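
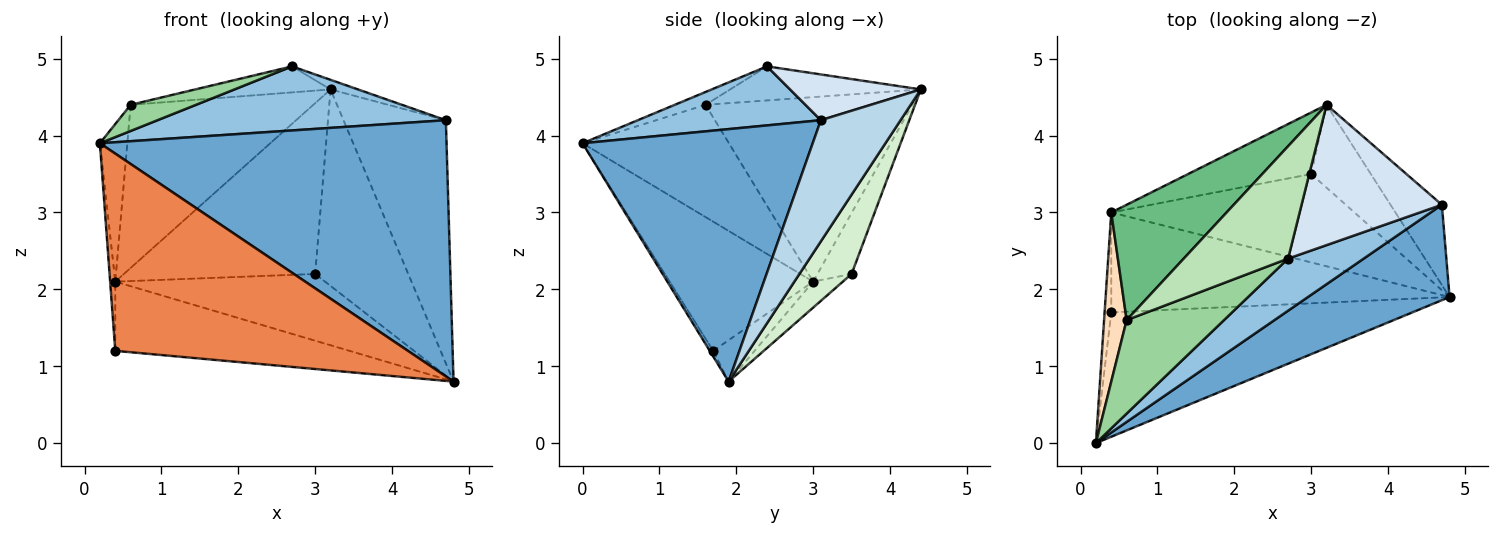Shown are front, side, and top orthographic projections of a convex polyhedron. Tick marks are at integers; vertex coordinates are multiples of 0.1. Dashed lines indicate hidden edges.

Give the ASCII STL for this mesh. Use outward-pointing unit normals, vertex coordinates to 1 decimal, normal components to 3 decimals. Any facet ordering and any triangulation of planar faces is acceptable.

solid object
 facet normal 0.528 -0.796 0.296
  outer loop
   vertex 4.7 3.1 4.2
   vertex 0.2 0.0 3.9
   vertex 4.8 1.9 0.8
  endloop
 endfacet
 facet normal 0.442 -0.696 0.566
  outer loop
   vertex 4.7 3.1 4.2
   vertex 2.7 2.4 4.9
   vertex 0.2 0.0 3.9
  endloop
 endfacet
 facet normal 0.595 0.764 -0.252
  outer loop
   vertex 4.7 3.1 4.2
   vertex 4.8 1.9 0.8
   vertex 3.2 4.4 4.6
  endloop
 endfacet
 facet normal 0.309 0.065 0.949
  outer loop
   vertex 4.7 3.1 4.2
   vertex 3.2 4.4 4.6
   vertex 2.7 2.4 4.9
  endloop
 endfacet
 facet normal -0.010 -0.846 -0.533
  outer loop
   vertex 0.4 1.7 1.2
   vertex 4.8 1.9 0.8
   vertex 0.2 0.0 3.9
  endloop
 endfacet
 facet normal -0.998 0.036 -0.051
  outer loop
   vertex 0.4 1.7 1.2
   vertex 0.2 0.0 3.9
   vertex 0.4 3.0 2.1
  endloop
 endfacet
 facet normal -0.100 0.566 -0.818
  outer loop
   vertex 0.4 1.7 1.2
   vertex 0.4 3.0 2.1
   vertex 4.8 1.9 0.8
  endloop
 endfacet
 facet normal -0.964 0.181 0.194
  outer loop
   vertex 0.6 1.6 4.4
   vertex 0.4 3.0 2.1
   vertex 0.2 0.0 3.9
  endloop
 endfacet
 facet normal -0.679 0.600 0.424
  outer loop
   vertex 0.6 1.6 4.4
   vertex 3.2 4.4 4.6
   vertex 0.4 3.0 2.1
  endloop
 endfacet
 facet normal -0.126 -0.267 0.955
  outer loop
   vertex 0.6 1.6 4.4
   vertex 0.2 0.0 3.9
   vertex 2.7 2.4 4.9
  endloop
 endfacet
 facet normal -0.303 0.215 0.928
  outer loop
   vertex 0.6 1.6 4.4
   vertex 2.7 2.4 4.9
   vertex 3.2 4.4 4.6
  endloop
 endfacet
 facet normal 0.459 0.819 -0.345
  outer loop
   vertex 3.0 3.5 2.2
   vertex 3.2 4.4 4.6
   vertex 4.8 1.9 0.8
  endloop
 endfacet
 facet normal -0.085 0.600 -0.795
  outer loop
   vertex 3.0 3.5 2.2
   vertex 4.8 1.9 0.8
   vertex 0.4 3.0 2.1
  endloop
 endfacet
 facet normal -0.166 0.928 -0.334
  outer loop
   vertex 3.0 3.5 2.2
   vertex 0.4 3.0 2.1
   vertex 3.2 4.4 4.6
  endloop
 endfacet
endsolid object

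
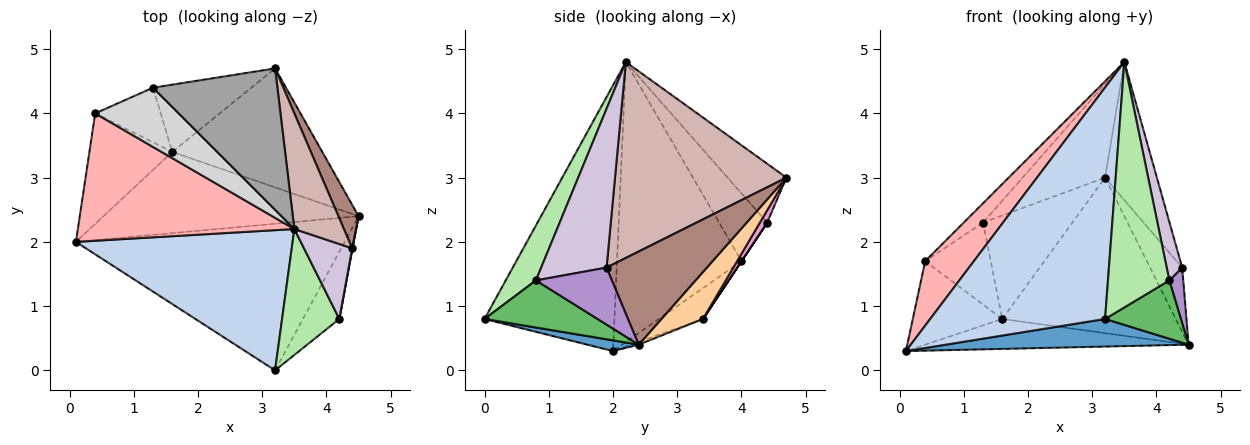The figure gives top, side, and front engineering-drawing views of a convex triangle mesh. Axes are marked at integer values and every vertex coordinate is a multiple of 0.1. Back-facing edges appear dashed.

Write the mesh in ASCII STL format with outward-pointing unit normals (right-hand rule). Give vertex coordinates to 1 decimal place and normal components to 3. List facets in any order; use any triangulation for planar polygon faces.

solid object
 facet normal 0.039 -0.185 -0.982
  outer loop
   vertex 3.2 0.0 0.8
   vertex 0.1 2.0 0.3
   vertex 4.5 2.4 0.4
  endloop
 endfacet
 facet normal -0.536 -0.722 0.437
  outer loop
   vertex 3.2 0.0 0.8
   vertex 3.5 2.2 4.8
   vertex 0.1 2.0 0.3
  endloop
 endfacet
 facet normal -0.010 0.346 -0.938
  outer loop
   vertex 1.6 3.4 0.8
   vertex 4.5 2.4 0.4
   vertex 0.1 2.0 0.3
  endloop
 endfacet
 facet normal 0.187 0.780 -0.597
  outer loop
   vertex 1.6 3.4 0.8
   vertex 3.2 4.7 3.0
   vertex 4.5 2.4 0.4
  endloop
 endfacet
 facet normal 0.699 -0.469 -0.540
  outer loop
   vertex 4.2 0.8 1.4
   vertex 3.2 0.0 0.8
   vertex 4.5 2.4 0.4
  endloop
 endfacet
 facet normal 0.401 -0.815 0.418
  outer loop
   vertex 4.2 0.8 1.4
   vertex 3.5 2.2 4.8
   vertex 3.2 0.0 0.8
  endloop
 endfacet
 facet normal -0.285 0.578 -0.765
  outer loop
   vertex 0.4 4.0 1.7
   vertex 1.6 3.4 0.8
   vertex 0.1 2.0 0.3
  endloop
 endfacet
 facet normal -0.756 -0.296 0.584
  outer loop
   vertex 0.4 4.0 1.7
   vertex 0.1 2.0 0.3
   vertex 3.5 2.2 4.8
  endloop
 endfacet
 facet normal 0.984 -0.180 0.007
  outer loop
   vertex 4.4 1.9 1.6
   vertex 4.2 0.8 1.4
   vertex 4.5 2.4 0.4
  endloop
 endfacet
 facet normal 0.933 -0.221 0.283
  outer loop
   vertex 4.4 1.9 1.6
   vertex 3.5 2.2 4.8
   vertex 4.2 0.8 1.4
  endloop
 endfacet
 facet normal 0.933 0.299 0.202
  outer loop
   vertex 4.4 1.9 1.6
   vertex 4.5 2.4 0.4
   vertex 3.2 4.7 3.0
  endloop
 endfacet
 facet normal 0.930 0.281 0.235
  outer loop
   vertex 4.4 1.9 1.6
   vertex 3.2 4.7 3.0
   vertex 3.5 2.2 4.8
  endloop
 endfacet
 facet normal 0.068 0.836 -0.544
  outer loop
   vertex 1.3 4.4 2.3
   vertex 3.2 4.7 3.0
   vertex 1.6 3.4 0.8
  endloop
 endfacet
 facet normal 0.000 0.832 -0.555
  outer loop
   vertex 1.3 4.4 2.3
   vertex 1.6 3.4 0.8
   vertex 0.4 4.0 1.7
  endloop
 endfacet
 facet normal -0.367 0.514 0.775
  outer loop
   vertex 1.3 4.4 2.3
   vertex 3.5 2.2 4.8
   vertex 3.2 4.7 3.0
  endloop
 endfacet
 facet normal -0.611 0.245 0.753
  outer loop
   vertex 1.3 4.4 2.3
   vertex 0.4 4.0 1.7
   vertex 3.5 2.2 4.8
  endloop
 endfacet
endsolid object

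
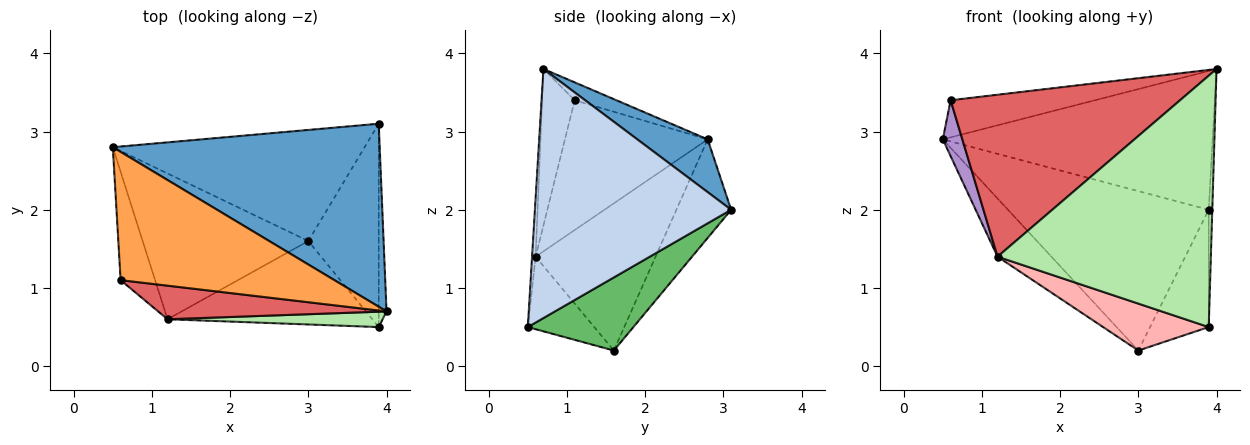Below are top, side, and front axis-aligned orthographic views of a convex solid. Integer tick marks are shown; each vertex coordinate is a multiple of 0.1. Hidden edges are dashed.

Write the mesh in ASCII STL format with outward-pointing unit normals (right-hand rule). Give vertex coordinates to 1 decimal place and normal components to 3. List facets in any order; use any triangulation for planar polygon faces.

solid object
 facet normal 0.156 0.597 0.787
  outer loop
   vertex 3.9 3.1 2.0
   vertex 0.5 2.8 2.9
   vertex 4.0 0.7 3.8
  endloop
 endfacet
 facet normal 0.999 0.018 -0.031
  outer loop
   vertex 3.9 0.5 0.5
   vertex 3.9 3.1 2.0
   vertex 4.0 0.7 3.8
  endloop
 endfacet
 facet normal -0.080 0.277 0.958
  outer loop
   vertex 0.6 1.1 3.4
   vertex 4.0 0.7 3.8
   vertex 0.5 2.8 2.9
  endloop
 endfacet
 facet normal -0.218 0.801 -0.558
  outer loop
   vertex 3.0 1.6 0.2
   vertex 0.5 2.8 2.9
   vertex 3.9 3.1 2.0
  endloop
 endfacet
 facet normal 0.669 0.372 -0.644
  outer loop
   vertex 3.0 1.6 0.2
   vertex 3.9 3.1 2.0
   vertex 3.9 0.5 0.5
  endloop
 endfacet
 facet normal -0.017 -0.998 0.061
  outer loop
   vertex 1.2 0.6 1.4
   vertex 3.9 0.5 0.5
   vertex 4.0 0.7 3.8
  endloop
 endfacet
 facet normal -0.138 -0.970 0.201
  outer loop
   vertex 1.2 0.6 1.4
   vertex 4.0 0.7 3.8
   vertex 0.6 1.1 3.4
  endloop
 endfacet
 facet normal -0.295 -0.468 -0.833
  outer loop
   vertex 1.2 0.6 1.4
   vertex 3.0 1.6 0.2
   vertex 3.9 0.5 0.5
  endloop
 endfacet
 facet normal -0.958 -0.131 -0.255
  outer loop
   vertex 1.2 0.6 1.4
   vertex 0.6 1.1 3.4
   vertex 0.5 2.8 2.9
  endloop
 endfacet
 facet normal -0.636 0.286 -0.716
  outer loop
   vertex 1.2 0.6 1.4
   vertex 0.5 2.8 2.9
   vertex 3.0 1.6 0.2
  endloop
 endfacet
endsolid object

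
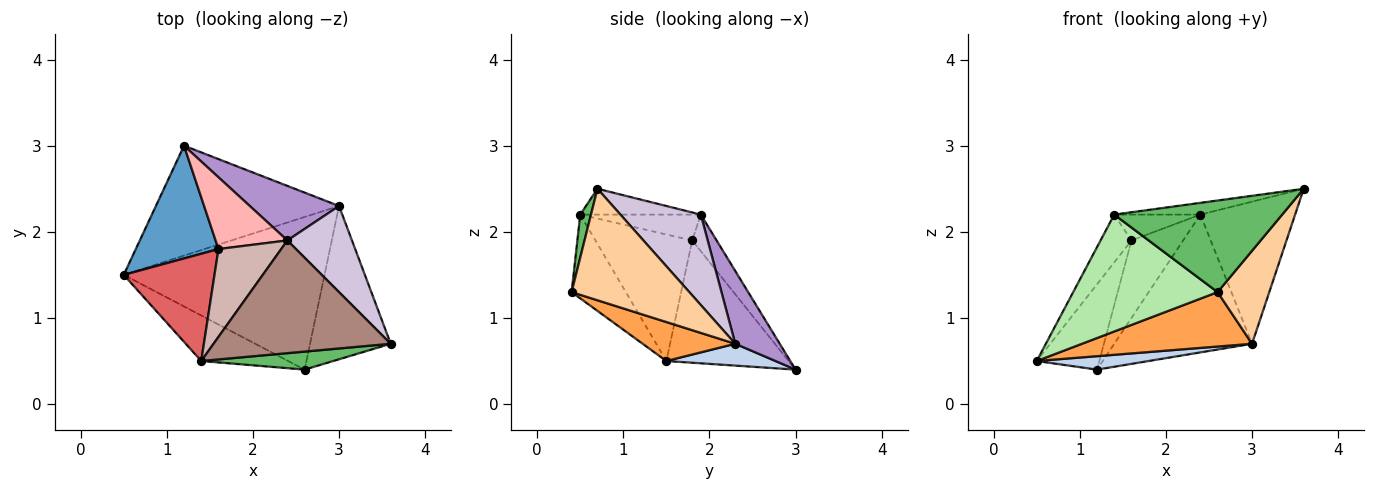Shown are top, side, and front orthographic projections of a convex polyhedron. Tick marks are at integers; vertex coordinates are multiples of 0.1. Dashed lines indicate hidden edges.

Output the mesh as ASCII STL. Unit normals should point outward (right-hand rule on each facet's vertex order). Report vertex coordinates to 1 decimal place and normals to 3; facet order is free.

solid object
 facet normal -0.763 0.390 0.516
  outer loop
   vertex 1.6 1.8 1.9
   vertex 1.2 3.0 0.4
   vertex 0.5 1.5 0.5
  endloop
 endfacet
 facet normal 0.117 -0.121 -0.986
  outer loop
   vertex 3.0 2.3 0.7
   vertex 0.5 1.5 0.5
   vertex 1.2 3.0 0.4
  endloop
 endfacet
 facet normal 0.180 -0.330 -0.927
  outer loop
   vertex 3.0 2.3 0.7
   vertex 2.6 0.4 1.3
   vertex 0.5 1.5 0.5
  endloop
 endfacet
 facet normal 0.763 -0.335 -0.552
  outer loop
   vertex 3.0 2.3 0.7
   vertex 3.6 0.7 2.5
   vertex 2.6 0.4 1.3
  endloop
 endfacet
 facet normal 0.063 -0.979 0.193
  outer loop
   vertex 1.4 0.5 2.2
   vertex 2.6 0.4 1.3
   vertex 3.6 0.7 2.5
  endloop
 endfacet
 facet normal -0.330 -0.880 -0.343
  outer loop
   vertex 1.4 0.5 2.2
   vertex 0.5 1.5 0.5
   vertex 2.6 0.4 1.3
  endloop
 endfacet
 facet normal -0.787 0.251 0.564
  outer loop
   vertex 1.4 0.5 2.2
   vertex 1.6 1.8 1.9
   vertex 0.5 1.5 0.5
  endloop
 endfacet
 facet normal -0.327 0.693 0.642
  outer loop
   vertex 2.4 1.9 2.2
   vertex 1.2 3.0 0.4
   vertex 1.6 1.8 1.9
  endloop
 endfacet
 facet normal 0.288 0.891 0.353
  outer loop
   vertex 2.4 1.9 2.2
   vertex 3.0 2.3 0.7
   vertex 1.2 3.0 0.4
  endloop
 endfacet
 facet normal 0.587 0.692 0.419
  outer loop
   vertex 2.4 1.9 2.2
   vertex 3.6 0.7 2.5
   vertex 3.0 2.3 0.7
  endloop
 endfacet
 facet normal -0.144 0.103 0.984
  outer loop
   vertex 2.4 1.9 2.2
   vertex 1.4 0.5 2.2
   vertex 3.6 0.7 2.5
  endloop
 endfacet
 facet normal -0.367 0.262 0.892
  outer loop
   vertex 2.4 1.9 2.2
   vertex 1.6 1.8 1.9
   vertex 1.4 0.5 2.2
  endloop
 endfacet
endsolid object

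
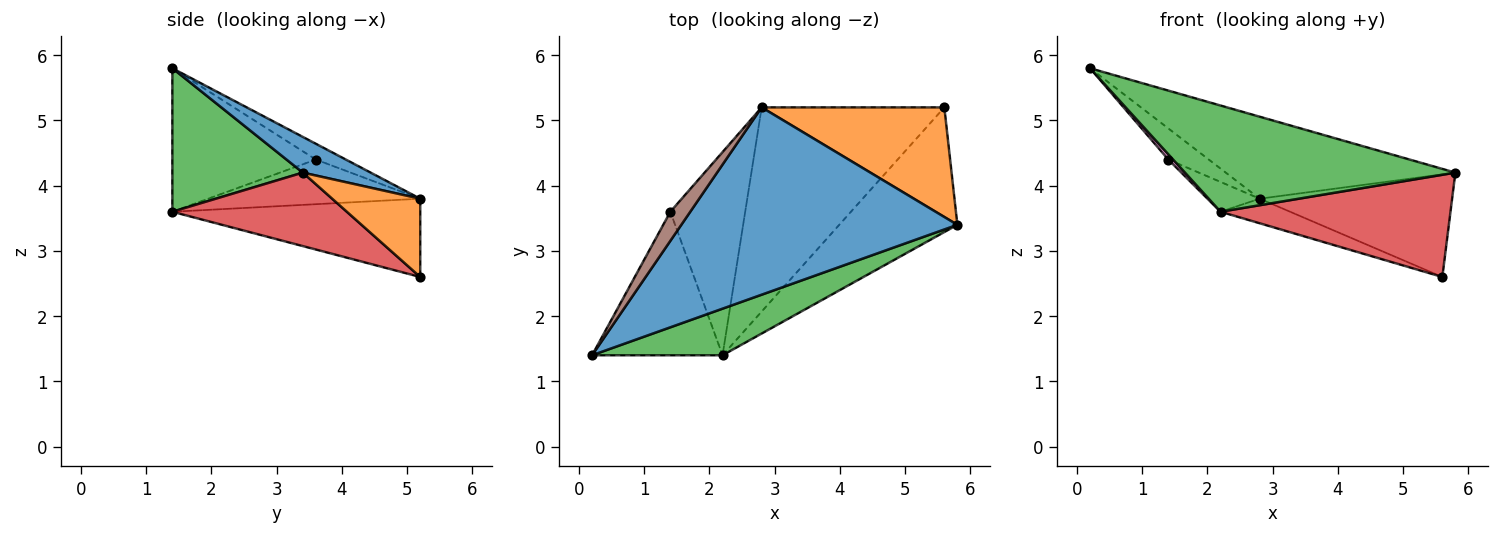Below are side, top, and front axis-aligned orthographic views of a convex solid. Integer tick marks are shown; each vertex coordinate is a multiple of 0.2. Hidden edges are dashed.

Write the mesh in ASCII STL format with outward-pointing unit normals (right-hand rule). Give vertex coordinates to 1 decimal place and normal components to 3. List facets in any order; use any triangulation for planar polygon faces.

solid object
 facet normal 0.118 0.398 0.910
  outer loop
   vertex 2.8 5.2 3.8
   vertex 0.2 1.4 5.8
   vertex 5.8 3.4 4.2
  endloop
 endfacet
 facet normal 0.299 0.652 0.697
  outer loop
   vertex 5.6 5.2 2.6
   vertex 2.8 5.2 3.8
   vertex 5.8 3.4 4.2
  endloop
 endfacet
 facet normal 0.404 -0.838 0.367
  outer loop
   vertex 2.2 1.4 3.6
   vertex 5.8 3.4 4.2
   vertex 0.2 1.4 5.8
  endloop
 endfacet
 facet normal 0.434 -0.571 -0.697
  outer loop
   vertex 2.2 1.4 3.6
   vertex 5.6 5.2 2.6
   vertex 5.8 3.4 4.2
  endloop
 endfacet
 facet normal -0.392 0.110 -0.914
  outer loop
   vertex 2.2 1.4 3.6
   vertex 2.8 5.2 3.8
   vertex 5.6 5.2 2.6
  endloop
 endfacet
 facet normal -0.476 0.642 0.601
  outer loop
   vertex 1.4 3.6 4.4
   vertex 0.2 1.4 5.8
   vertex 2.8 5.2 3.8
  endloop
 endfacet
 facet normal -0.740 -0.024 -0.672
  outer loop
   vertex 1.4 3.6 4.4
   vertex 2.2 1.4 3.6
   vertex 0.2 1.4 5.8
  endloop
 endfacet
 facet normal -0.508 0.125 -0.852
  outer loop
   vertex 1.4 3.6 4.4
   vertex 2.8 5.2 3.8
   vertex 2.2 1.4 3.6
  endloop
 endfacet
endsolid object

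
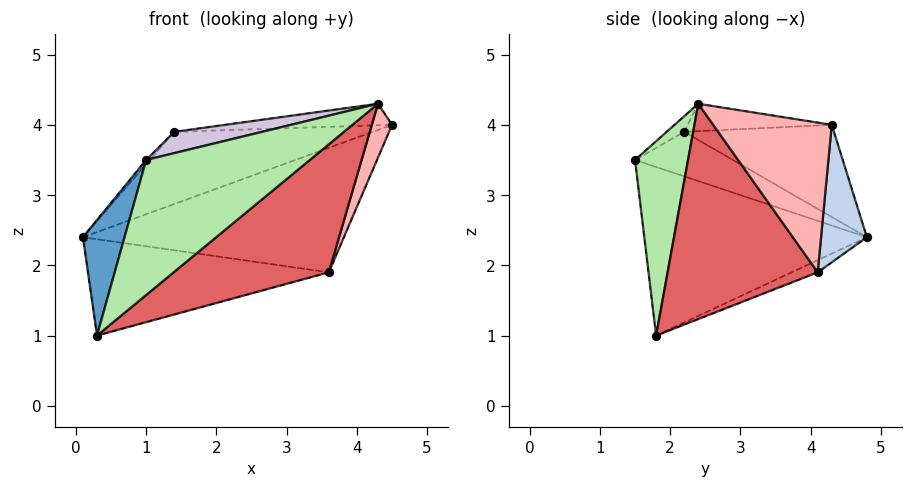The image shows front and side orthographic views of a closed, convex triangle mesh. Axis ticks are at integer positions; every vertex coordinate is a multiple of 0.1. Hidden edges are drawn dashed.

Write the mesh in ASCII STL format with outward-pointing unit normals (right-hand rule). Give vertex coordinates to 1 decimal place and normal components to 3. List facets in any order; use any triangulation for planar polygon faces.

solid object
 facet normal -0.953 -0.178 0.245
  outer loop
   vertex 0.3 1.8 1.0
   vertex 1.0 1.5 3.5
   vertex 0.1 4.8 2.4
  endloop
 endfacet
 facet normal 0.171 0.971 -0.166
  outer loop
   vertex 3.6 4.1 1.9
   vertex 0.1 4.8 2.4
   vertex 4.5 4.3 4.0
  endloop
 endfacet
 facet normal -0.045 0.420 -0.906
  outer loop
   vertex 3.6 4.1 1.9
   vertex 0.3 1.8 1.0
   vertex 0.1 4.8 2.4
  endloop
 endfacet
 facet normal -0.280 0.371 0.885
  outer loop
   vertex 1.4 2.2 3.9
   vertex 4.5 4.3 4.0
   vertex 0.1 4.8 2.4
  endloop
 endfacet
 facet normal -0.731 0.028 0.682
  outer loop
   vertex 1.4 2.2 3.9
   vertex 0.1 4.8 2.4
   vertex 1.0 1.5 3.5
  endloop
 endfacet
 facet normal 0.302 -0.933 -0.197
  outer loop
   vertex 4.3 2.4 4.3
   vertex 1.0 1.5 3.5
   vertex 0.3 1.8 1.0
  endloop
 endfacet
 facet normal 0.566 -0.586 -0.580
  outer loop
   vertex 4.3 2.4 4.3
   vertex 0.3 1.8 1.0
   vertex 3.6 4.1 1.9
  endloop
 endfacet
 facet normal 0.913 -0.156 -0.377
  outer loop
   vertex 4.3 2.4 4.3
   vertex 3.6 4.1 1.9
   vertex 4.5 4.3 4.0
  endloop
 endfacet
 facet normal -0.146 0.169 0.975
  outer loop
   vertex 4.3 2.4 4.3
   vertex 4.5 4.3 4.0
   vertex 1.4 2.2 3.9
  endloop
 endfacet
 facet normal -0.091 -0.454 0.886
  outer loop
   vertex 4.3 2.4 4.3
   vertex 1.4 2.2 3.9
   vertex 1.0 1.5 3.5
  endloop
 endfacet
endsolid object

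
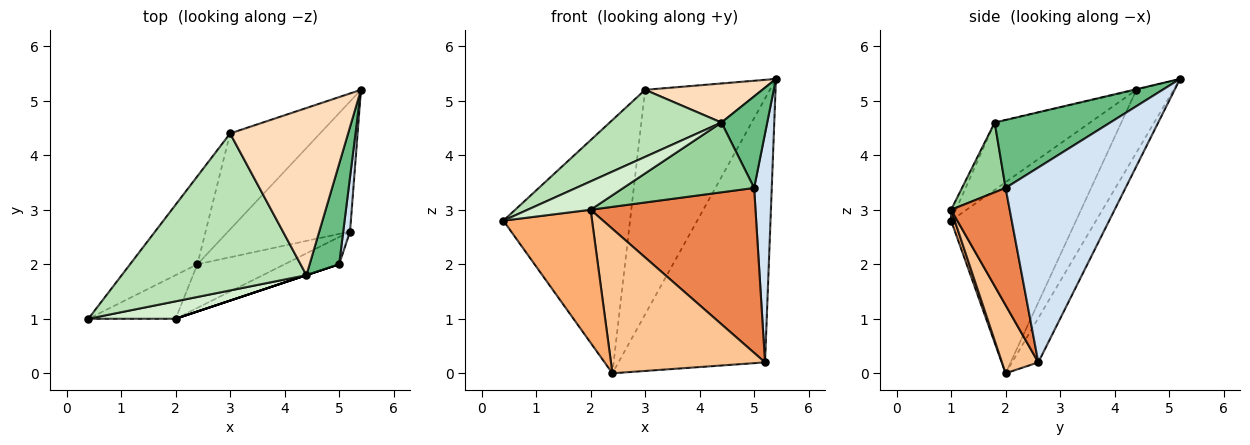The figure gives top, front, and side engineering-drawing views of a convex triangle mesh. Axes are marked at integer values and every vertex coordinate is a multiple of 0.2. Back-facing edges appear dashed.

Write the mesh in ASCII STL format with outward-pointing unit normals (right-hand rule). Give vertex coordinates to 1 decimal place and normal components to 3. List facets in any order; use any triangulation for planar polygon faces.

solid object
 facet normal -0.682 0.691 -0.240
  outer loop
   vertex 3.0 4.4 5.2
   vertex 2.4 2.0 0.0
   vertex 0.4 1.0 2.8
  endloop
 endfacet
 facet normal -0.264 0.887 -0.379
  outer loop
   vertex 3.0 4.4 5.2
   vertex 5.4 5.2 5.4
   vertex 2.4 2.0 0.0
  endloop
 endfacet
 facet normal -0.159 0.886 -0.437
  outer loop
   vertex 5.2 2.6 0.2
   vertex 2.4 2.0 0.0
   vertex 5.4 5.2 5.4
  endloop
 endfacet
 facet normal 0.989 -0.145 0.035
  outer loop
   vertex 5.2 2.6 0.2
   vertex 5.4 5.2 5.4
   vertex 5.0 2.0 3.4
  endloop
 endfacet
 facet normal 0.331 -0.931 -0.154
  outer loop
   vertex 2.0 1.0 3.0
   vertex 5.2 2.6 0.2
   vertex 5.0 2.0 3.4
  endloop
 endfacet
 facet normal 0.039 -0.950 -0.311
  outer loop
   vertex 2.0 1.0 3.0
   vertex 0.4 1.0 2.8
   vertex 2.4 2.0 0.0
  endloop
 endfacet
 facet normal 0.220 -0.934 -0.282
  outer loop
   vertex 2.0 1.0 3.0
   vertex 2.4 2.0 0.0
   vertex 5.2 2.6 0.2
  endloop
 endfacet
 facet normal -0.005 -0.228 0.974
  outer loop
   vertex 4.4 1.8 4.6
   vertex 5.4 5.2 5.4
   vertex 3.0 4.4 5.2
  endloop
 endfacet
 facet normal 0.862 -0.342 0.374
  outer loop
   vertex 4.4 1.8 4.6
   vertex 5.0 2.0 3.4
   vertex 5.4 5.2 5.4
  endloop
 endfacet
 facet normal 0.316 -0.949 0.000
  outer loop
   vertex 4.4 1.8 4.6
   vertex 2.0 1.0 3.0
   vertex 5.0 2.0 3.4
  endloop
 endfacet
 facet normal -0.318 -0.372 0.872
  outer loop
   vertex 4.4 1.8 4.6
   vertex 3.0 4.4 5.2
   vertex 0.4 1.0 2.8
  endloop
 endfacet
 facet normal -0.065 -0.850 0.523
  outer loop
   vertex 4.4 1.8 4.6
   vertex 0.4 1.0 2.8
   vertex 2.0 1.0 3.0
  endloop
 endfacet
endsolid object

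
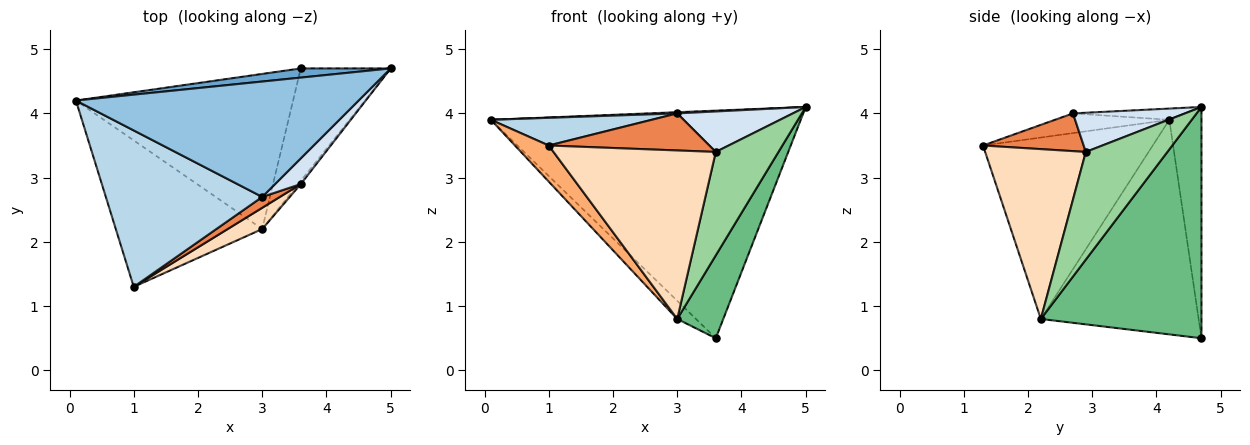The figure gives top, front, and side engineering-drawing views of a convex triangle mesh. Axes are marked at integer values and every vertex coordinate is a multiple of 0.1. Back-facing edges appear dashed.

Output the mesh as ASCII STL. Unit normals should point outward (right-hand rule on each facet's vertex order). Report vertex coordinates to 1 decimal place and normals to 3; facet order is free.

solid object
 facet normal -0.103 0.994 0.040
  outer loop
   vertex 3.6 4.7 0.5
   vertex 0.1 4.2 3.9
   vertex 5.0 4.7 4.1
  endloop
 endfacet
 facet normal -0.040 -0.010 0.999
  outer loop
   vertex 3.0 2.7 4.0
   vertex 5.0 4.7 4.1
   vertex 0.1 4.2 3.9
  endloop
 endfacet
 facet normal -0.123 -0.173 0.977
  outer loop
   vertex 3.0 2.7 4.0
   vertex 0.1 4.2 3.9
   vertex 1.0 1.3 3.5
  endloop
 endfacet
 facet normal 0.633 -0.654 0.415
  outer loop
   vertex 3.0 2.7 4.0
   vertex 3.6 2.9 3.4
   vertex 5.0 4.7 4.1
  endloop
 endfacet
 facet normal 0.515 -0.822 0.241
  outer loop
   vertex 3.0 2.7 4.0
   vertex 1.0 1.3 3.5
   vertex 3.6 2.9 3.4
  endloop
 endfacet
 facet normal -0.769 -0.153 -0.621
  outer loop
   vertex 3.0 2.2 0.8
   vertex 1.0 1.3 3.5
   vertex 0.1 4.2 3.9
  endloop
 endfacet
 facet normal -0.700 0.083 -0.709
  outer loop
   vertex 3.0 2.2 0.8
   vertex 0.1 4.2 3.9
   vertex 3.6 4.7 0.5
  endloop
 endfacet
 facet normal 0.524 -0.845 0.107
  outer loop
   vertex 3.0 2.2 0.8
   vertex 3.6 2.9 3.4
   vertex 1.0 1.3 3.5
  endloop
 endfacet
 facet normal 0.900 -0.258 -0.350
  outer loop
   vertex 3.0 2.2 0.8
   vertex 3.6 4.7 0.5
   vertex 5.0 4.7 4.1
  endloop
 endfacet
 facet normal 0.793 -0.609 -0.019
  outer loop
   vertex 3.0 2.2 0.8
   vertex 5.0 4.7 4.1
   vertex 3.6 2.9 3.4
  endloop
 endfacet
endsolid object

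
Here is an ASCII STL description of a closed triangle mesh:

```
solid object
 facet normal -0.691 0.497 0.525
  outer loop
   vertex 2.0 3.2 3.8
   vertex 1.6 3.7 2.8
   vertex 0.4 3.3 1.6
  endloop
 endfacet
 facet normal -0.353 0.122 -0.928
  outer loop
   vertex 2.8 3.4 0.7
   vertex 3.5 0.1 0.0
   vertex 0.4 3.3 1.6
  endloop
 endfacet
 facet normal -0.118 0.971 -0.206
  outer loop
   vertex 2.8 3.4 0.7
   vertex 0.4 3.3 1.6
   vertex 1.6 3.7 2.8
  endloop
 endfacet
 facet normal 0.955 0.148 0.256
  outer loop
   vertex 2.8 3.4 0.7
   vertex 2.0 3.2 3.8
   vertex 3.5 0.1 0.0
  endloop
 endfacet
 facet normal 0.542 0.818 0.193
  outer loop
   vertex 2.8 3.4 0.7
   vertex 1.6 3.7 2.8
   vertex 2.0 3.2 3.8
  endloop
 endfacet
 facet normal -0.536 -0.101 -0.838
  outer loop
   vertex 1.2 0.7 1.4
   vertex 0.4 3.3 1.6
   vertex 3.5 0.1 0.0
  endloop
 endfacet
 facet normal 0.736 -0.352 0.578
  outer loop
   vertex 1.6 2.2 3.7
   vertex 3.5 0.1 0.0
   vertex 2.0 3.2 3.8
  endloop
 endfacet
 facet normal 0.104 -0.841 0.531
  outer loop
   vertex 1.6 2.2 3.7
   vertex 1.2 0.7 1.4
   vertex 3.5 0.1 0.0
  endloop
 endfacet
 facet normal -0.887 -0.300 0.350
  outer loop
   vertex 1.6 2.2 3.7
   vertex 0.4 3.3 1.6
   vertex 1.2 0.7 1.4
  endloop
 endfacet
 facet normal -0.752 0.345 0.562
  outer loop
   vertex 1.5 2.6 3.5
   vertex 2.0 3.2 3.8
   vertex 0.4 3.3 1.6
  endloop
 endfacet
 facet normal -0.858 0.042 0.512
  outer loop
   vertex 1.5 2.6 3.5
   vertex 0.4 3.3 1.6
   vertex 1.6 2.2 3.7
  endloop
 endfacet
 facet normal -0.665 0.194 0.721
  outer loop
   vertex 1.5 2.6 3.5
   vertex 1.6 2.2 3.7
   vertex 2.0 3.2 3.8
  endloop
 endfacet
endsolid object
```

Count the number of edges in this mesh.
18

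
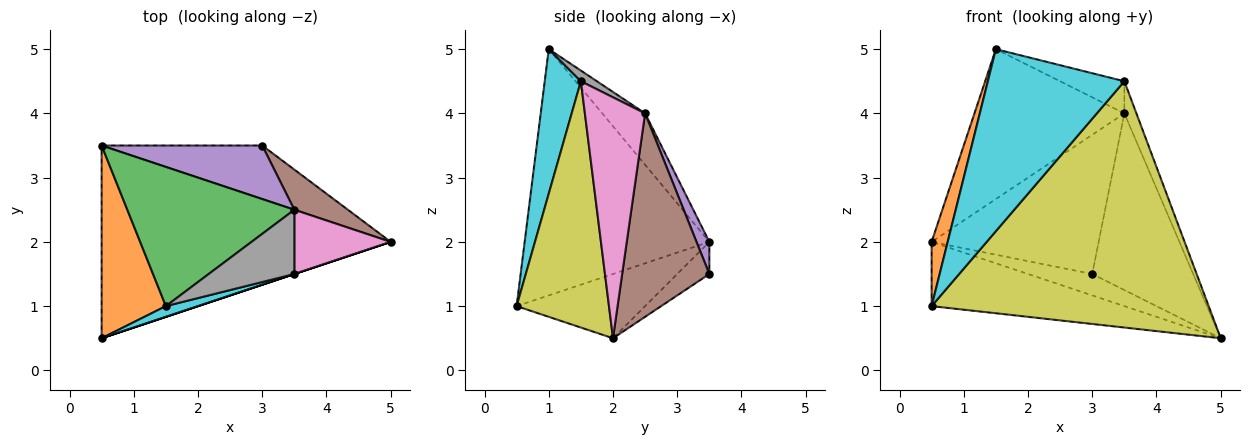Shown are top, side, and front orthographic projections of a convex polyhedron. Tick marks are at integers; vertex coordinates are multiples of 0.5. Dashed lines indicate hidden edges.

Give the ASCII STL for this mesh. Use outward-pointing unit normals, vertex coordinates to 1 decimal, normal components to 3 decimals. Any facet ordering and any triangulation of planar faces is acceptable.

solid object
 facet normal -0.206 0.309 -0.928
  outer loop
   vertex 0.5 0.5 1.0
   vertex 0.5 3.5 2.0
   vertex 5.0 2.0 0.5
  endloop
 endfacet
 facet normal -0.964 -0.084 0.252
  outer loop
   vertex 1.5 1.0 5.0
   vertex 0.5 3.5 2.0
   vertex 0.5 0.5 1.0
  endloop
 endfacet
 facet normal -0.205 0.717 0.666
  outer loop
   vertex 3.5 2.5 4.0
   vertex 0.5 3.5 2.0
   vertex 1.5 1.0 5.0
  endloop
 endfacet
 facet normal -0.183 0.365 -0.913
  outer loop
   vertex 3.0 3.5 1.5
   vertex 5.0 2.0 0.5
   vertex 0.5 3.5 2.0
  endloop
 endfacet
 facet normal 0.072 0.931 0.358
  outer loop
   vertex 3.0 3.5 1.5
   vertex 0.5 3.5 2.0
   vertex 3.5 2.5 4.0
  endloop
 endfacet
 facet normal 0.644 0.746 0.170
  outer loop
   vertex 3.0 3.5 1.5
   vertex 3.5 2.5 4.0
   vertex 5.0 2.0 0.5
  endloop
 endfacet
 facet normal 0.913 0.183 0.365
  outer loop
   vertex 3.5 1.5 4.5
   vertex 5.0 2.0 0.5
   vertex 3.5 2.5 4.0
  endloop
 endfacet
 facet normal 0.111 0.444 0.889
  outer loop
   vertex 3.5 1.5 4.5
   vertex 3.5 2.5 4.0
   vertex 1.5 1.0 5.0
  endloop
 endfacet
 facet normal 0.316 -0.949 0.000
  outer loop
   vertex 3.5 1.5 4.5
   vertex 0.5 0.5 1.0
   vertex 5.0 2.0 0.5
  endloop
 endfacet
 facet normal 0.255 -0.965 0.057
  outer loop
   vertex 3.5 1.5 4.5
   vertex 1.5 1.0 5.0
   vertex 0.5 0.5 1.0
  endloop
 endfacet
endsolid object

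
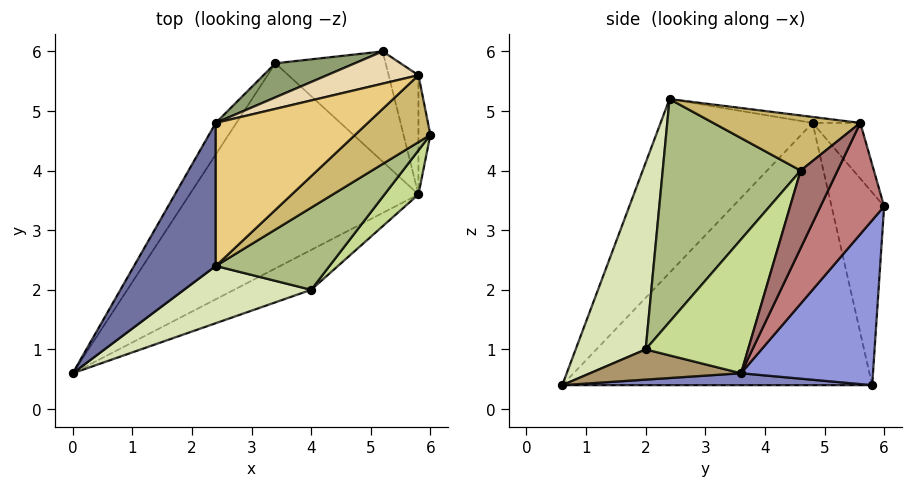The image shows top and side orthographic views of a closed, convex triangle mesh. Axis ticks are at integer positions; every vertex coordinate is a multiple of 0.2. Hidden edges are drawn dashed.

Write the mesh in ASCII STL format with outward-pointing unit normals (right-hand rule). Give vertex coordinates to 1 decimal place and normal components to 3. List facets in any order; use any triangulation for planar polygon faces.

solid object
 facet normal -0.903 0.071 0.425
  outer loop
   vertex 2.4 4.8 4.8
   vertex 0.0 0.6 0.4
   vertex 2.4 2.4 5.2
  endloop
 endfacet
 facet normal 0.052 -0.034 -0.998
  outer loop
   vertex 3.4 5.8 0.4
   vertex 5.8 3.6 0.6
   vertex 0.0 0.6 0.4
  endloop
 endfacet
 facet normal 0.631 0.650 -0.422
  outer loop
   vertex 3.4 5.8 0.4
   vertex 5.2 6.0 3.4
   vertex 5.8 3.6 0.6
  endloop
 endfacet
 facet normal -0.835 0.546 -0.066
  outer loop
   vertex 3.4 5.8 0.4
   vertex 0.0 0.6 0.4
   vertex 2.4 4.8 4.8
  endloop
 endfacet
 facet normal -0.332 0.933 0.137
  outer loop
   vertex 3.4 5.8 0.4
   vertex 2.4 4.8 4.8
   vertex 5.2 6.0 3.4
  endloop
 endfacet
 facet normal 0.568 -0.771 0.290
  outer loop
   vertex 4.0 2.0 1.0
   vertex 6.0 4.6 4.0
   vertex 2.4 2.4 5.2
  endloop
 endfacet
 facet normal 0.676 -0.717 0.171
  outer loop
   vertex 4.0 2.0 1.0
   vertex 5.8 3.6 0.6
   vertex 6.0 4.6 4.0
  endloop
 endfacet
 facet normal 0.296 -0.933 0.202
  outer loop
   vertex 4.0 2.0 1.0
   vertex 2.4 2.4 5.2
   vertex 0.0 0.6 0.4
  endloop
 endfacet
 facet normal 0.307 -0.541 -0.783
  outer loop
   vertex 4.0 2.0 1.0
   vertex 0.0 0.6 0.4
   vertex 5.8 3.6 0.6
  endloop
 endfacet
 facet normal 0.523 -0.466 0.714
  outer loop
   vertex 5.8 5.6 4.8
   vertex 2.4 2.4 5.2
   vertex 6.0 4.6 4.0
  endloop
 endfacet
 facet normal -0.039 0.164 0.986
  outer loop
   vertex 5.8 5.6 4.8
   vertex 2.4 4.8 4.8
   vertex 2.4 2.4 5.2
  endloop
 endfacet
 facet normal -0.214 0.911 0.352
  outer loop
   vertex 5.8 5.6 4.8
   vertex 5.2 6.0 3.4
   vertex 2.4 4.8 4.8
  endloop
 endfacet
 facet normal 0.942 0.304 -0.145
  outer loop
   vertex 5.8 5.6 4.8
   vertex 6.0 4.6 4.0
   vertex 5.8 3.6 0.6
  endloop
 endfacet
 facet normal 0.849 0.477 -0.227
  outer loop
   vertex 5.8 5.6 4.8
   vertex 5.8 3.6 0.6
   vertex 5.2 6.0 3.4
  endloop
 endfacet
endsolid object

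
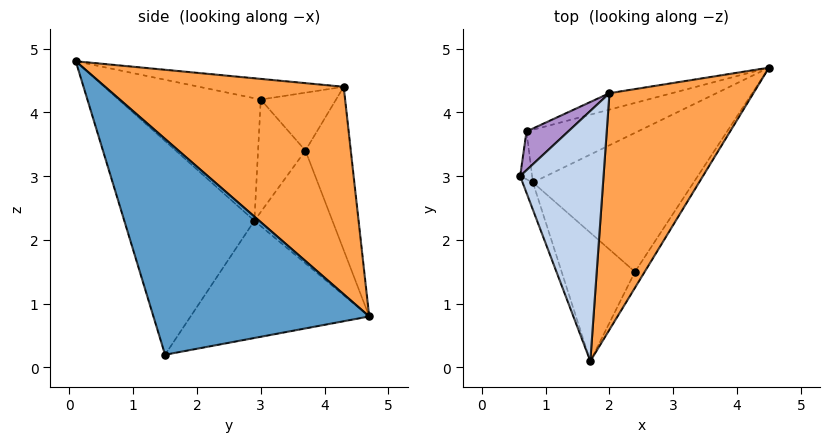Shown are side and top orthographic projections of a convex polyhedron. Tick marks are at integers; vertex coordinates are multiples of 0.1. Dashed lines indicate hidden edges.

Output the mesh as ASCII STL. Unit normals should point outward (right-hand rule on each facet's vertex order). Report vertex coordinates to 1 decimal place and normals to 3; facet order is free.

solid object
 facet normal 0.839 -0.543 -0.038
  outer loop
   vertex 2.4 1.5 0.2
   vertex 4.5 4.7 0.8
   vertex 1.7 0.1 4.8
  endloop
 endfacet
 facet normal -0.239 0.109 0.965
  outer loop
   vertex 2.0 4.3 4.4
   vertex 0.6 3.0 4.2
   vertex 1.7 0.1 4.8
  endloop
 endfacet
 facet normal 0.822 -0.004 0.570
  outer loop
   vertex 2.0 4.3 4.4
   vertex 1.7 0.1 4.8
   vertex 4.5 4.7 0.8
  endloop
 endfacet
 facet normal -0.519 0.474 -0.711
  outer loop
   vertex 0.8 2.9 2.3
   vertex 4.5 4.7 0.8
   vertex 2.4 1.5 0.2
  endloop
 endfacet
 facet normal -0.927 -0.368 -0.078
  outer loop
   vertex 0.8 2.9 2.3
   vertex 1.7 0.1 4.8
   vertex 0.6 3.0 4.2
  endloop
 endfacet
 facet normal -0.813 -0.511 -0.279
  outer loop
   vertex 0.8 2.9 2.3
   vertex 2.4 1.5 0.2
   vertex 1.7 0.1 4.8
  endloop
 endfacet
 facet normal -0.333 0.934 -0.128
  outer loop
   vertex 0.7 3.7 3.4
   vertex 2.0 4.3 4.4
   vertex 4.5 4.7 0.8
  endloop
 endfacet
 facet normal -0.535 0.659 -0.528
  outer loop
   vertex 0.7 3.7 3.4
   vertex 4.5 4.7 0.8
   vertex 0.8 2.9 2.3
  endloop
 endfacet
 facet normal -0.639 0.617 0.460
  outer loop
   vertex 0.7 3.7 3.4
   vertex 0.6 3.0 4.2
   vertex 2.0 4.3 4.4
  endloop
 endfacet
 facet normal -0.994 0.021 -0.106
  outer loop
   vertex 0.7 3.7 3.4
   vertex 0.8 2.9 2.3
   vertex 0.6 3.0 4.2
  endloop
 endfacet
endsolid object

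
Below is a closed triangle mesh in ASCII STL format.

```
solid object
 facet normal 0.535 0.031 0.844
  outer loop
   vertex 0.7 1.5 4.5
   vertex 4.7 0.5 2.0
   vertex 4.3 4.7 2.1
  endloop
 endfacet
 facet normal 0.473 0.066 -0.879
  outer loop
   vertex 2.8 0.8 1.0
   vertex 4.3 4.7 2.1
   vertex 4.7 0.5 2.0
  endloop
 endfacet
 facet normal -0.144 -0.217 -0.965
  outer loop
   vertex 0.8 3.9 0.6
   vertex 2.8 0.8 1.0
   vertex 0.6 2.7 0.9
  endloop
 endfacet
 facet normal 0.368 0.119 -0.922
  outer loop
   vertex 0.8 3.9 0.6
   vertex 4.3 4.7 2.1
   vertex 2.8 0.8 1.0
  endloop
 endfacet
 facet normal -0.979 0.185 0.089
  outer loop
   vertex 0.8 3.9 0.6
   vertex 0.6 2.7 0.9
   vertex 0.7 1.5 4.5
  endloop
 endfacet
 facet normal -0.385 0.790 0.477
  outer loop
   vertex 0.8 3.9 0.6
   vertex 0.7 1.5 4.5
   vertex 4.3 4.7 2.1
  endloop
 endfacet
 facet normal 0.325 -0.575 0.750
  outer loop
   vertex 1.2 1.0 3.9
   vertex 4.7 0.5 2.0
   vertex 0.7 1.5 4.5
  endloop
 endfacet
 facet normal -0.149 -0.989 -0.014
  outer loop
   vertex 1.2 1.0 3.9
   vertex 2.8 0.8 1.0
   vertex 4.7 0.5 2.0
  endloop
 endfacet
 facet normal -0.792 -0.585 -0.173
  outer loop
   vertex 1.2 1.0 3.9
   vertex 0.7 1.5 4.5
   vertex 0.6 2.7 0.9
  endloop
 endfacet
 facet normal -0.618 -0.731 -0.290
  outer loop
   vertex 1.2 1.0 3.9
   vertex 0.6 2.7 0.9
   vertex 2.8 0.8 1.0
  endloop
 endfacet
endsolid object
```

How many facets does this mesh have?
10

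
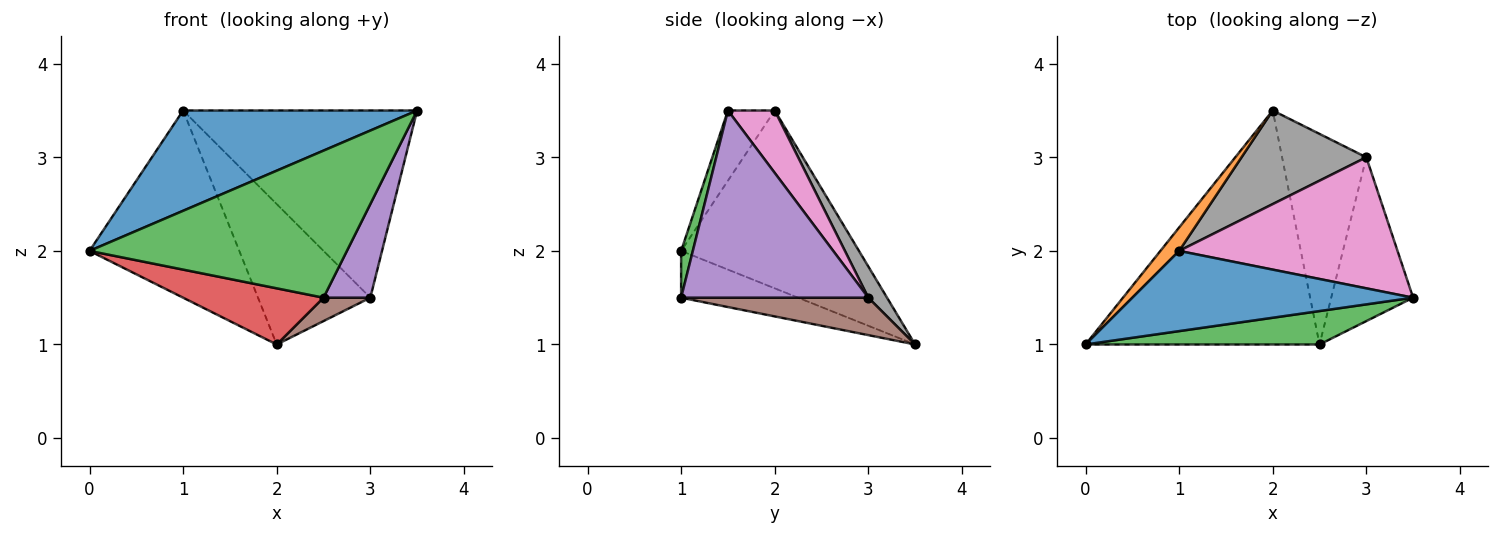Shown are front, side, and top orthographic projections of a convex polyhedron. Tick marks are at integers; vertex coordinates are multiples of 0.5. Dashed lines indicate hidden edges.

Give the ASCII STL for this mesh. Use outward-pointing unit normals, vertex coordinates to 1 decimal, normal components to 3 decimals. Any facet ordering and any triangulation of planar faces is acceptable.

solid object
 facet normal -0.154 -0.772 0.617
  outer loop
   vertex 1.0 2.0 3.5
   vertex 0.0 1.0 2.0
   vertex 3.5 1.5 3.5
  endloop
 endfacet
 facet normal -0.762 0.642 0.080
  outer loop
   vertex 1.0 2.0 3.5
   vertex 2.0 3.5 1.0
   vertex 0.0 1.0 2.0
  endloop
 endfacet
 facet normal 0.044 -0.974 0.221
  outer loop
   vertex 2.5 1.0 1.5
   vertex 3.5 1.5 3.5
   vertex 0.0 1.0 2.0
  endloop
 endfacet
 facet normal -0.191 -0.229 -0.955
  outer loop
   vertex 2.5 1.0 1.5
   vertex 0.0 1.0 2.0
   vertex 2.0 3.5 1.0
  endloop
 endfacet
 facet normal 0.893 -0.223 -0.391
  outer loop
   vertex 3.0 3.0 1.5
   vertex 3.5 1.5 3.5
   vertex 2.5 1.0 1.5
  endloop
 endfacet
 facet normal 0.404 -0.101 -0.909
  outer loop
   vertex 3.0 3.0 1.5
   vertex 2.5 1.0 1.5
   vertex 2.0 3.5 1.0
  endloop
 endfacet
 facet normal 0.162 0.808 0.566
  outer loop
   vertex 3.0 3.0 1.5
   vertex 1.0 2.0 3.5
   vertex 3.5 1.5 3.5
  endloop
 endfacet
 facet normal 0.137 0.824 0.549
  outer loop
   vertex 3.0 3.0 1.5
   vertex 2.0 3.5 1.0
   vertex 1.0 2.0 3.5
  endloop
 endfacet
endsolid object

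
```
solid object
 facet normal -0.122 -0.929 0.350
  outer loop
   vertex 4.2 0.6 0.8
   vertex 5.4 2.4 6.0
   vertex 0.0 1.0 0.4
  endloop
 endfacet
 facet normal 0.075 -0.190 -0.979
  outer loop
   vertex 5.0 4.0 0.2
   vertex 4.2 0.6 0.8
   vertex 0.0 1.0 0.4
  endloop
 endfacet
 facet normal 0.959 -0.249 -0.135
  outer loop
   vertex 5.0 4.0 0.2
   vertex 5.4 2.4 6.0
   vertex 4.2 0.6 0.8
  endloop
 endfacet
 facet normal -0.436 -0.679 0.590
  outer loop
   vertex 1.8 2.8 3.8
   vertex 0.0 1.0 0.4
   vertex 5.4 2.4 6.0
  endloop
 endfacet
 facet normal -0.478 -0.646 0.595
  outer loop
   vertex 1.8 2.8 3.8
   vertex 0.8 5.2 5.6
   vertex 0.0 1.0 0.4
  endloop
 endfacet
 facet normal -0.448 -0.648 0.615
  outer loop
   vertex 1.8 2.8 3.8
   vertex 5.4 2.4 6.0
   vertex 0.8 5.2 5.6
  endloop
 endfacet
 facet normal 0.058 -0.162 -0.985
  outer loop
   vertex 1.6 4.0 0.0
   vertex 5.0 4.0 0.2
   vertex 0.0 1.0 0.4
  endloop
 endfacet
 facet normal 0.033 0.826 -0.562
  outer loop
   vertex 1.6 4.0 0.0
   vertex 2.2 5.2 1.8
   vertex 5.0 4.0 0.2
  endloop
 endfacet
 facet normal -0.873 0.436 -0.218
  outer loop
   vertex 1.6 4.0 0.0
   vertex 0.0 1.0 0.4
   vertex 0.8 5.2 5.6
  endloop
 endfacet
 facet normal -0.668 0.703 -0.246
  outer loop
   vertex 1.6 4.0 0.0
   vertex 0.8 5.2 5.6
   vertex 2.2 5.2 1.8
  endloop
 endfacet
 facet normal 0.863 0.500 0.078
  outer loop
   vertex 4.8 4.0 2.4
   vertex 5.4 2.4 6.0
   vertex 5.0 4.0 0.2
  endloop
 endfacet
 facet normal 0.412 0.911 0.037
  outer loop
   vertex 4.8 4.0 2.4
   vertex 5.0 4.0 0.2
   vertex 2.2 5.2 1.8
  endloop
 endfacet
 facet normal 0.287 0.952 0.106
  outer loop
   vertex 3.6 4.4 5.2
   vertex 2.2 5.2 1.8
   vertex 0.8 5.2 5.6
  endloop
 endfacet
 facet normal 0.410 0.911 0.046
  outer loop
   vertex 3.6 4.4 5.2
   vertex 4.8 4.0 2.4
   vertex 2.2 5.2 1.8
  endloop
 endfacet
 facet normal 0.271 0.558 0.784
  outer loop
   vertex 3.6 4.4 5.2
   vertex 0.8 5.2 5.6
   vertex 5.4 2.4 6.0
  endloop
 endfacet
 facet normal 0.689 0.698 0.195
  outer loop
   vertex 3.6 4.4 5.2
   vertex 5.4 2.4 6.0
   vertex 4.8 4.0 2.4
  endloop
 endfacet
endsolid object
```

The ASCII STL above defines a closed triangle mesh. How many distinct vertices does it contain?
10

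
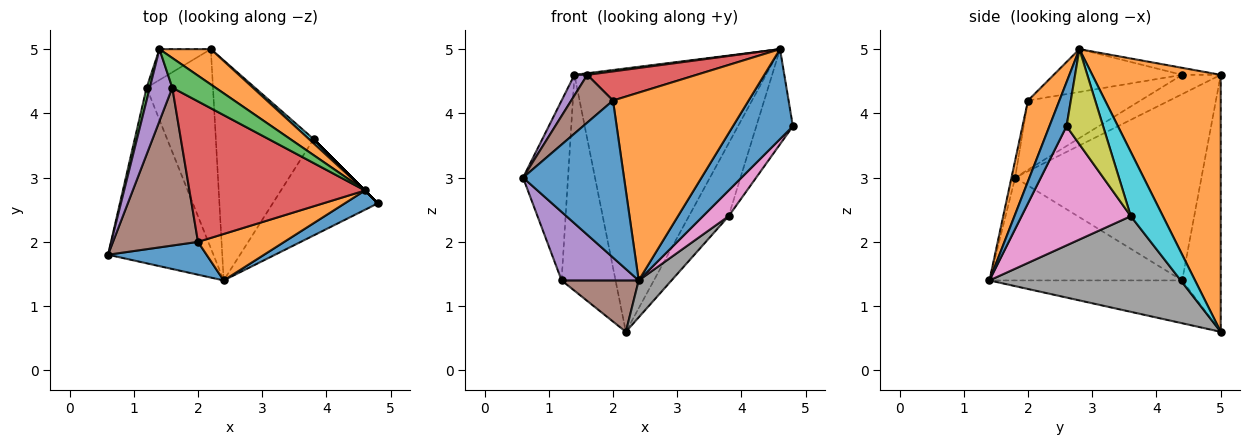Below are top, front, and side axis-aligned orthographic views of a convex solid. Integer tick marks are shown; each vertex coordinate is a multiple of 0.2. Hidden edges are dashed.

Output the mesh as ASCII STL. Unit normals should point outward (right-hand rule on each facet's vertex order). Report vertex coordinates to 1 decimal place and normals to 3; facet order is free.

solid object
 facet normal 0.269 -0.942 0.202
  outer loop
   vertex 4.6 2.8 5.0
   vertex 2.4 1.4 1.4
   vertex 4.8 2.6 3.8
  endloop
 endfacet
 facet normal 0.554 0.825 0.111
  outer loop
   vertex 4.6 2.8 5.0
   vertex 2.2 5.0 0.6
   vertex 1.4 5.0 4.6
  endloop
 endfacet
 facet normal -0.972 0.235 0.017
  outer loop
   vertex 1.2 4.4 1.4
   vertex 0.6 1.8 3.0
   vertex 1.4 5.0 4.6
  endloop
 endfacet
 facet normal -0.577 0.808 -0.115
  outer loop
   vertex 1.2 4.4 1.4
   vertex 1.4 5.0 4.6
   vertex 2.2 5.0 0.6
  endloop
 endfacet
 facet normal -0.673 -0.269 -0.689
  outer loop
   vertex 1.2 4.4 1.4
   vertex 2.4 1.4 1.4
   vertex 0.6 1.8 3.0
  endloop
 endfacet
 facet normal -0.530 -0.212 -0.821
  outer loop
   vertex 1.2 4.4 1.4
   vertex 2.2 5.0 0.6
   vertex 2.4 1.4 1.4
  endloop
 endfacet
 facet normal 0.738 -0.174 -0.652
  outer loop
   vertex 3.8 3.6 2.4
   vertex 4.8 2.6 3.8
   vertex 2.4 1.4 1.4
  endloop
 endfacet
 facet normal 0.694 -0.119 -0.710
  outer loop
   vertex 3.8 3.6 2.4
   vertex 2.4 1.4 1.4
   vertex 2.2 5.0 0.6
  endloop
 endfacet
 facet normal 0.707 0.707 0.000
  outer loop
   vertex 3.8 3.6 2.4
   vertex 4.6 2.8 5.0
   vertex 4.8 2.6 3.8
  endloop
 endfacet
 facet normal 0.628 0.777 0.046
  outer loop
   vertex 3.8 3.6 2.4
   vertex 2.2 5.0 0.6
   vertex 4.6 2.8 5.0
  endloop
 endfacet
 facet normal -0.036 -0.978 0.205
  outer loop
   vertex 2.0 2.0 4.2
   vertex 0.6 1.8 3.0
   vertex 2.4 1.4 1.4
  endloop
 endfacet
 facet normal 0.219 -0.947 0.234
  outer loop
   vertex 2.0 2.0 4.2
   vertex 2.4 1.4 1.4
   vertex 4.6 2.8 5.0
  endloop
 endfacet
 facet normal -0.160 -0.053 0.986
  outer loop
   vertex 1.6 4.4 4.6
   vertex 4.6 2.8 5.0
   vertex 1.4 5.0 4.6
  endloop
 endfacet
 facet normal -0.232 -0.197 0.952
  outer loop
   vertex 1.6 4.4 4.6
   vertex 2.0 2.0 4.2
   vertex 4.6 2.8 5.0
  endloop
 endfacet
 facet normal -0.636 -0.212 0.742
  outer loop
   vertex 1.6 4.4 4.6
   vertex 1.4 5.0 4.6
   vertex 0.6 1.8 3.0
  endloop
 endfacet
 facet normal -0.615 -0.228 0.755
  outer loop
   vertex 1.6 4.4 4.6
   vertex 0.6 1.8 3.0
   vertex 2.0 2.0 4.2
  endloop
 endfacet
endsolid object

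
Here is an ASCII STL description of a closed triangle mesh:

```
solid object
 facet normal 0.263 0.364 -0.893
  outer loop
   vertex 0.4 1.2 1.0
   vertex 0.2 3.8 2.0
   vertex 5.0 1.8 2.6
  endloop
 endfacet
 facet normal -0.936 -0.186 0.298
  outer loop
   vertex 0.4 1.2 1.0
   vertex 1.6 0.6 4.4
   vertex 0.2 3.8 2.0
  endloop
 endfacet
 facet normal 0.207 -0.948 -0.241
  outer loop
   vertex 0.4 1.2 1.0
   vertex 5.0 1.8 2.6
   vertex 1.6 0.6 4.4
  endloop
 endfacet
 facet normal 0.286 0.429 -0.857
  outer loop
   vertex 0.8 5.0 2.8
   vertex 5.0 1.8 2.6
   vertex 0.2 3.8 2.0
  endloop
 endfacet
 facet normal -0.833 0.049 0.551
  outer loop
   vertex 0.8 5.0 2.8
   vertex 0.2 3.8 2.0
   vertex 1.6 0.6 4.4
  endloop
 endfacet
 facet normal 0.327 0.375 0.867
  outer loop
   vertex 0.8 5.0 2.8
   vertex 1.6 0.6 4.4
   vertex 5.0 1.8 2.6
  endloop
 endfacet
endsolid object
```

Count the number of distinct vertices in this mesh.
5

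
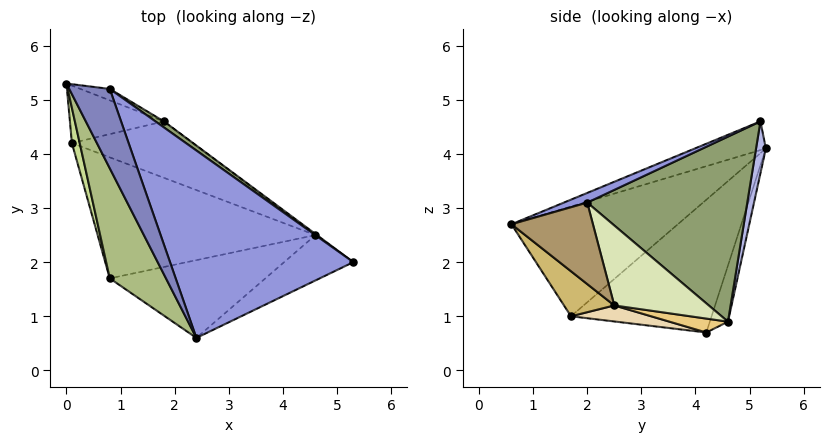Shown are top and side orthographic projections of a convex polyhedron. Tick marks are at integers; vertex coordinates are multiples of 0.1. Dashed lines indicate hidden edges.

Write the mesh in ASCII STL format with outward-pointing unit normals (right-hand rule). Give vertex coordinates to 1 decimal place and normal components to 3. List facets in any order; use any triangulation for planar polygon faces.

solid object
 facet normal -0.184 0.934 -0.307
  outer loop
   vertex 1.8 4.6 0.9
   vertex 0.1 4.2 0.7
   vertex 0.0 5.3 4.1
  endloop
 endfacet
 facet normal -0.509 -0.474 0.719
  outer loop
   vertex 0.8 5.2 4.6
   vertex 0.0 5.3 4.1
   vertex 2.4 0.6 2.7
  endloop
 endfacet
 facet normal 0.049 -0.367 0.929
  outer loop
   vertex 0.8 5.2 4.6
   vertex 2.4 0.6 2.7
   vertex 5.3 2.0 3.1
  endloop
 endfacet
 facet normal 0.189 0.976 -0.107
  outer loop
   vertex 0.8 5.2 4.6
   vertex 1.8 4.6 0.9
   vertex 0.0 5.3 4.1
  endloop
 endfacet
 facet normal 0.585 0.810 0.027
  outer loop
   vertex 0.8 5.2 4.6
   vertex 5.3 2.0 3.1
   vertex 1.8 4.6 0.9
  endloop
 endfacet
 facet normal -0.767 -0.508 0.393
  outer loop
   vertex 0.8 1.7 1.0
   vertex 2.4 0.6 2.7
   vertex 0.0 5.3 4.1
  endloop
 endfacet
 facet normal -0.963 -0.263 0.057
  outer loop
   vertex 0.8 1.7 1.0
   vertex 0.0 5.3 4.1
   vertex 0.1 4.2 0.7
  endloop
 endfacet
 facet normal 0.601 0.799 -0.011
  outer loop
   vertex 4.6 2.5 1.2
   vertex 1.8 4.6 0.9
   vertex 5.3 2.0 3.1
  endloop
 endfacet
 facet normal 0.444 -0.812 -0.377
  outer loop
   vertex 4.6 2.5 1.2
   vertex 5.3 2.0 3.1
   vertex 2.4 0.6 2.7
  endloop
 endfacet
 facet normal 0.189 -0.734 -0.653
  outer loop
   vertex 4.6 2.5 1.2
   vertex 2.4 0.6 2.7
   vertex 0.8 1.7 1.0
  endloop
 endfacet
 facet normal 0.114 0.011 -0.993
  outer loop
   vertex 4.6 2.5 1.2
   vertex 0.1 4.2 0.7
   vertex 1.8 4.6 0.9
  endloop
 endfacet
 facet normal 0.073 -0.099 -0.992
  outer loop
   vertex 4.6 2.5 1.2
   vertex 0.8 1.7 1.0
   vertex 0.1 4.2 0.7
  endloop
 endfacet
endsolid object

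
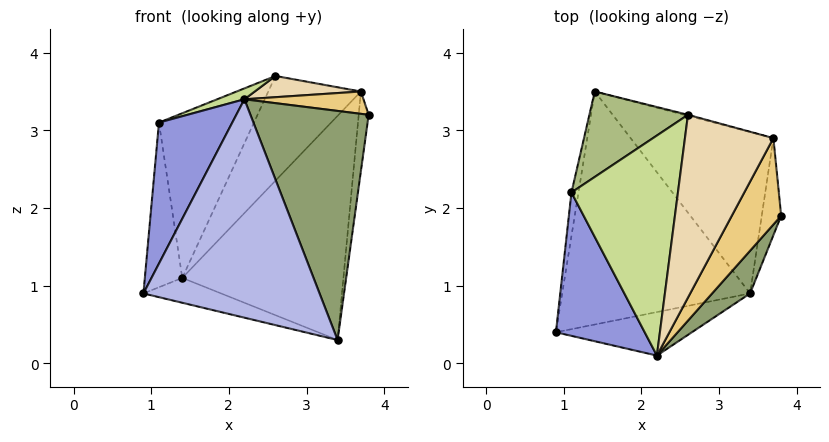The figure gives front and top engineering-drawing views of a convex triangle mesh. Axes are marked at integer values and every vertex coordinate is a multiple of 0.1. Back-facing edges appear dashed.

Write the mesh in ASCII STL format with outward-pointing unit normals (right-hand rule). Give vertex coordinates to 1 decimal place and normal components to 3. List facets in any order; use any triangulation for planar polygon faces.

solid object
 facet normal -0.252 0.103 -0.962
  outer loop
   vertex 3.4 0.9 0.3
   vertex 0.9 0.4 0.9
   vertex 1.4 3.5 1.1
  endloop
 endfacet
 facet normal -0.986 0.162 -0.043
  outer loop
   vertex 1.1 2.2 3.1
   vertex 1.4 3.5 1.1
   vertex 0.9 0.4 0.9
  endloop
 endfacet
 facet normal -0.838 -0.383 0.390
  outer loop
   vertex 2.2 0.1 3.4
   vertex 1.1 2.2 3.1
   vertex 0.9 0.4 0.9
  endloop
 endfacet
 facet normal 0.148 -0.970 -0.193
  outer loop
   vertex 2.2 0.1 3.4
   vertex 0.9 0.4 0.9
   vertex 3.4 0.9 0.3
  endloop
 endfacet
 facet normal 0.749 -0.652 0.122
  outer loop
   vertex 2.2 0.1 3.4
   vertex 3.4 0.9 0.3
   vertex 3.8 1.9 3.2
  endloop
 endfacet
 facet normal -0.613 0.701 0.364
  outer loop
   vertex 2.6 3.2 3.7
   vertex 1.4 3.5 1.1
   vertex 1.1 2.2 3.1
  endloop
 endfacet
 facet normal -0.344 -0.046 0.938
  outer loop
   vertex 2.6 3.2 3.7
   vertex 1.1 2.2 3.1
   vertex 2.2 0.1 3.4
  endloop
 endfacet
 facet normal 0.262 0.965 -0.009
  outer loop
   vertex 3.7 2.9 3.5
   vertex 1.4 3.5 1.1
   vertex 2.6 3.2 3.7
  endloop
 endfacet
 facet normal 0.970 0.153 -0.187
  outer loop
   vertex 3.7 2.9 3.5
   vertex 3.8 1.9 3.2
   vertex 3.4 0.9 0.3
  endloop
 endfacet
 facet normal 0.635 0.627 -0.451
  outer loop
   vertex 3.7 2.9 3.5
   vertex 3.4 0.9 0.3
   vertex 1.4 3.5 1.1
  endloop
 endfacet
 facet normal 0.373 -0.232 0.898
  outer loop
   vertex 3.7 2.9 3.5
   vertex 2.2 0.1 3.4
   vertex 3.8 1.9 3.2
  endloop
 endfacet
 facet normal 0.148 -0.114 0.982
  outer loop
   vertex 3.7 2.9 3.5
   vertex 2.6 3.2 3.7
   vertex 2.2 0.1 3.4
  endloop
 endfacet
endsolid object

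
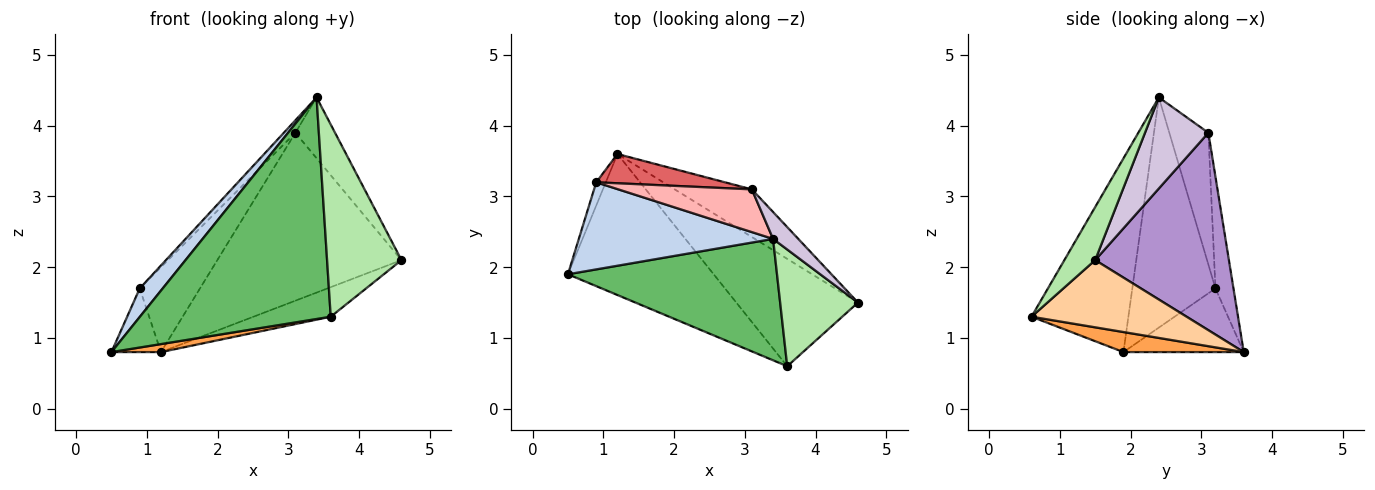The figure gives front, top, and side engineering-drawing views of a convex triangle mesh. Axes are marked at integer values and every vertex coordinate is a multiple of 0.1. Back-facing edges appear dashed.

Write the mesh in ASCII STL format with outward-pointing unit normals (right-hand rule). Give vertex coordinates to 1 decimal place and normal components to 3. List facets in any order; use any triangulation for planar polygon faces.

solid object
 facet normal -0.916 0.377 -0.138
  outer loop
   vertex 0.9 3.2 1.7
   vertex 1.2 3.6 0.8
   vertex 0.5 1.9 0.8
  endloop
 endfacet
 facet normal -0.748 -0.207 0.631
  outer loop
   vertex 0.9 3.2 1.7
   vertex 0.5 1.9 0.8
   vertex 3.4 2.4 4.4
  endloop
 endfacet
 facet normal 0.136 -0.056 -0.989
  outer loop
   vertex 3.6 0.6 1.3
   vertex 0.5 1.9 0.8
   vertex 1.2 3.6 0.8
  endloop
 endfacet
 facet normal 0.470 0.234 -0.851
  outer loop
   vertex 3.6 0.6 1.3
   vertex 1.2 3.6 0.8
   vertex 4.6 1.5 2.1
  endloop
 endfacet
 facet normal -0.407 -0.801 0.439
  outer loop
   vertex 3.6 0.6 1.3
   vertex 3.4 2.4 4.4
   vertex 0.5 1.9 0.8
  endloop
 endfacet
 facet normal 0.334 -0.806 0.489
  outer loop
   vertex 3.6 0.6 1.3
   vertex 4.6 1.5 2.1
   vertex 3.4 2.4 4.4
  endloop
 endfacet
 facet normal -0.272 0.910 0.314
  outer loop
   vertex 3.1 3.1 3.9
   vertex 1.2 3.6 0.8
   vertex 0.9 3.2 1.7
  endloop
 endfacet
 facet normal -0.688 0.203 0.697
  outer loop
   vertex 3.1 3.1 3.9
   vertex 0.9 3.2 1.7
   vertex 3.4 2.4 4.4
  endloop
 endfacet
 facet normal 0.573 0.789 -0.224
  outer loop
   vertex 3.1 3.1 3.9
   vertex 4.6 1.5 2.1
   vertex 1.2 3.6 0.8
  endloop
 endfacet
 facet normal 0.825 0.517 0.228
  outer loop
   vertex 3.1 3.1 3.9
   vertex 3.4 2.4 4.4
   vertex 4.6 1.5 2.1
  endloop
 endfacet
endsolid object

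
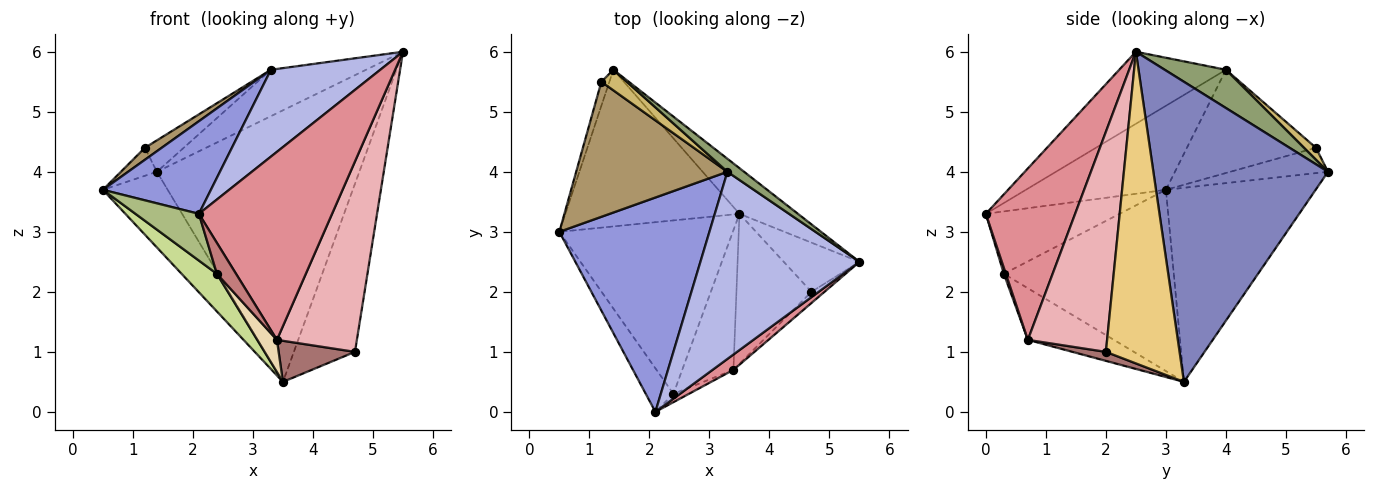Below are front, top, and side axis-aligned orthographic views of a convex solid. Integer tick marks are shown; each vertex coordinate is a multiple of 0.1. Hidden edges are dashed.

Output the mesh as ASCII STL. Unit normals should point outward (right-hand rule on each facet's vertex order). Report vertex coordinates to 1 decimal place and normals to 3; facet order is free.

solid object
 facet normal -0.709 0.307 -0.635
  outer loop
   vertex 1.4 5.7 4.0
   vertex 3.5 3.3 0.5
   vertex 0.5 3.0 3.7
  endloop
 endfacet
 facet normal 0.648 0.751 -0.126
  outer loop
   vertex 1.4 5.7 4.0
   vertex 5.5 2.5 6.0
   vertex 3.5 3.3 0.5
  endloop
 endfacet
 facet normal -0.457 -0.353 0.816
  outer loop
   vertex 3.3 4.0 5.7
   vertex 0.5 3.0 3.7
   vertex 2.1 0.0 3.3
  endloop
 endfacet
 facet normal -0.380 -0.389 0.839
  outer loop
   vertex 3.3 4.0 5.7
   vertex 2.1 0.0 3.3
   vertex 5.5 2.5 6.0
  endloop
 endfacet
 facet normal 0.527 0.818 0.230
  outer loop
   vertex 3.3 4.0 5.7
   vertex 5.5 2.5 6.0
   vertex 1.4 5.7 4.0
  endloop
 endfacet
 facet normal -0.839 -0.398 -0.371
  outer loop
   vertex 2.4 0.3 2.3
   vertex 2.1 0.0 3.3
   vertex 0.5 3.0 3.7
  endloop
 endfacet
 facet normal -0.715 -0.148 -0.684
  outer loop
   vertex 2.4 0.3 2.3
   vertex 0.5 3.0 3.7
   vertex 3.5 3.3 0.5
  endloop
 endfacet
 facet normal -0.900 0.331 -0.284
  outer loop
   vertex 1.2 5.5 4.4
   vertex 1.4 5.7 4.0
   vertex 0.5 3.0 3.7
  endloop
 endfacet
 facet normal -0.562 -0.073 0.824
  outer loop
   vertex 1.2 5.5 4.4
   vertex 0.5 3.0 3.7
   vertex 3.3 4.0 5.7
  endloop
 endfacet
 facet normal 0.250 0.810 0.530
  outer loop
   vertex 1.2 5.5 4.4
   vertex 3.3 4.0 5.7
   vertex 1.4 5.7 4.0
  endloop
 endfacet
 facet normal 0.757 0.628 -0.184
  outer loop
   vertex 4.7 2.0 1.0
   vertex 3.5 3.3 0.5
   vertex 5.5 2.5 6.0
  endloop
 endfacet
 facet normal -0.701 -0.160 -0.695
  outer loop
   vertex 3.4 0.7 1.2
   vertex 2.4 0.3 2.3
   vertex 3.5 3.3 0.5
  endloop
 endfacet
 facet normal 0.115 -0.262 -0.958
  outer loop
   vertex 3.4 0.7 1.2
   vertex 3.5 3.3 0.5
   vertex 4.7 2.0 1.0
  endloop
 endfacet
 facet normal 0.100 -0.961 -0.258
  outer loop
   vertex 3.4 0.7 1.2
   vertex 2.1 0.0 3.3
   vertex 2.4 0.3 2.3
  endloop
 endfacet
 facet normal 0.556 -0.829 0.068
  outer loop
   vertex 3.4 0.7 1.2
   vertex 5.5 2.5 6.0
   vertex 2.1 0.0 3.3
  endloop
 endfacet
 facet normal 0.703 -0.710 -0.042
  outer loop
   vertex 3.4 0.7 1.2
   vertex 4.7 2.0 1.0
   vertex 5.5 2.5 6.0
  endloop
 endfacet
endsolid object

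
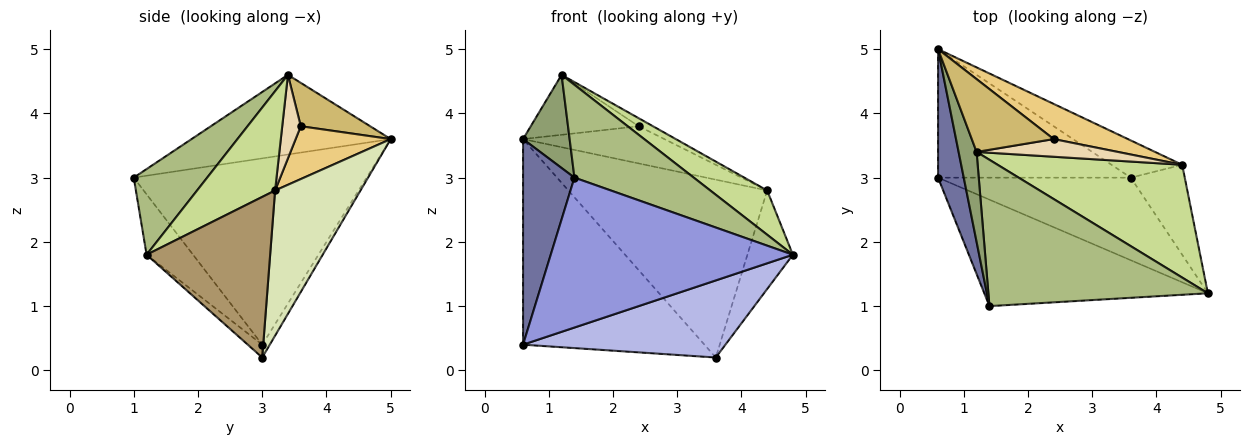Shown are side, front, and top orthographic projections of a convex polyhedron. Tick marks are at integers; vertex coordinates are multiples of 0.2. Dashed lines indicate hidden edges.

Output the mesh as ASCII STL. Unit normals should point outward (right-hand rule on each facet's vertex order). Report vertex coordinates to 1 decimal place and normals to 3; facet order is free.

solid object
 facet normal -0.968 -0.214 0.133
  outer loop
   vertex 0.6 3.0 0.4
   vertex 1.4 1.0 3.0
   vertex 0.6 5.0 3.6
  endloop
 endfacet
 facet normal -0.035 0.847 -0.530
  outer loop
   vertex 0.6 3.0 0.4
   vertex 0.6 5.0 3.6
   vertex 3.6 3.0 0.2
  endloop
 endfacet
 facet normal -0.155 -0.806 -0.572
  outer loop
   vertex 0.6 3.0 0.4
   vertex 4.8 1.2 1.8
   vertex 1.4 1.0 3.0
  endloop
 endfacet
 facet normal -0.049 -0.682 -0.730
  outer loop
   vertex 0.6 3.0 0.4
   vertex 3.6 3.0 0.2
   vertex 4.8 1.2 1.8
  endloop
 endfacet
 facet normal -0.951 -0.222 0.215
  outer loop
   vertex 1.2 3.4 4.6
   vertex 0.6 5.0 3.6
   vertex 1.4 1.0 3.0
  endloop
 endfacet
 facet normal 0.313 -0.509 0.802
  outer loop
   vertex 1.2 3.4 4.6
   vertex 1.4 1.0 3.0
   vertex 4.8 1.2 1.8
  endloop
 endfacet
 facet normal 0.448 -0.327 0.832
  outer loop
   vertex 4.4 3.2 2.8
   vertex 1.2 3.4 4.6
   vertex 4.8 1.2 1.8
  endloop
 endfacet
 facet normal 0.388 0.902 -0.189
  outer loop
   vertex 4.4 3.2 2.8
   vertex 3.6 3.0 0.2
   vertex 0.6 5.0 3.6
  endloop
 endfacet
 facet normal 0.895 0.329 -0.301
  outer loop
   vertex 4.4 3.2 2.8
   vertex 4.8 1.2 1.8
   vertex 3.6 3.0 0.2
  endloop
 endfacet
 facet normal 0.378 0.588 0.715
  outer loop
   vertex 2.4 3.6 3.8
   vertex 0.6 5.0 3.6
   vertex 1.2 3.4 4.6
  endloop
 endfacet
 facet normal 0.439 0.653 0.617
  outer loop
   vertex 2.4 3.6 3.8
   vertex 4.4 3.2 2.8
   vertex 0.6 5.0 3.6
  endloop
 endfacet
 facet normal 0.474 0.364 0.802
  outer loop
   vertex 2.4 3.6 3.8
   vertex 1.2 3.4 4.6
   vertex 4.4 3.2 2.8
  endloop
 endfacet
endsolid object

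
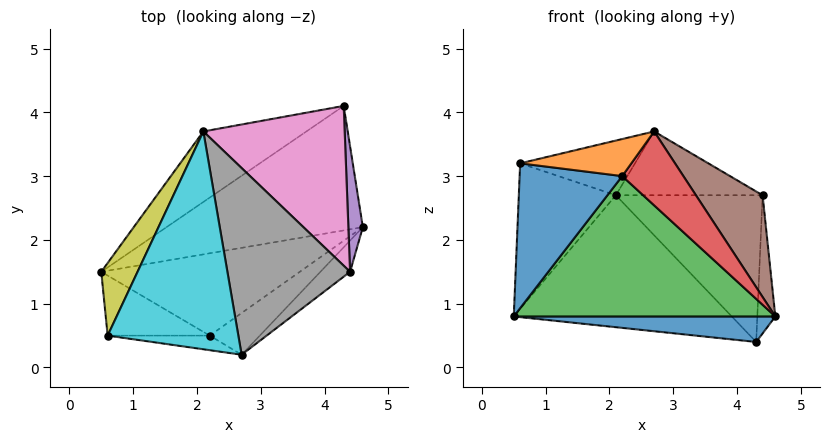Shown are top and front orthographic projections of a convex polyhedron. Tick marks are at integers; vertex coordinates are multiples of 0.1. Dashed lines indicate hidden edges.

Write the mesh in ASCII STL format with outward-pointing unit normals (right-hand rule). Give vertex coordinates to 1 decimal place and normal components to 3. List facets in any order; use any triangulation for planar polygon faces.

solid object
 facet normal 0.034 -0.201 -0.979
  outer loop
   vertex 4.3 4.1 0.4
   vertex 4.6 2.2 0.8
   vertex 0.5 1.5 0.8
  endloop
 endfacet
 facet normal -0.547 0.738 -0.395
  outer loop
   vertex 2.1 3.7 2.7
   vertex 4.3 4.1 0.4
   vertex 0.5 1.5 0.8
  endloop
 endfacet
 facet normal 0.146 -0.853 -0.500
  outer loop
   vertex 2.2 0.5 3.0
   vertex 0.5 1.5 0.8
   vertex 4.6 2.2 0.8
  endloop
 endfacet
 facet normal 0.164 -0.859 -0.485
  outer loop
   vertex 2.2 0.5 3.0
   vertex 4.6 2.2 0.8
   vertex 2.7 0.2 3.7
  endloop
 endfacet
 facet normal 0.967 0.189 0.171
  outer loop
   vertex 4.4 1.5 2.7
   vertex 4.6 2.2 0.8
   vertex 4.3 4.1 0.4
  endloop
 endfacet
 facet normal 0.488 -0.835 -0.256
  outer loop
   vertex 4.4 1.5 2.7
   vertex 2.7 0.2 3.7
   vertex 4.6 2.2 0.8
  endloop
 endfacet
 facet normal 0.543 0.568 0.618
  outer loop
   vertex 4.4 1.5 2.7
   vertex 4.3 4.1 0.4
   vertex 2.1 3.7 2.7
  endloop
 endfacet
 facet normal 0.296 0.309 0.904
  outer loop
   vertex 4.4 1.5 2.7
   vertex 2.1 3.7 2.7
   vertex 2.7 0.2 3.7
  endloop
 endfacet
 facet normal -0.870 0.442 0.220
  outer loop
   vertex 0.6 0.5 3.2
   vertex 2.1 3.7 2.7
   vertex 0.5 1.5 0.8
  endloop
 endfacet
 facet normal -0.192 0.239 0.952
  outer loop
   vertex 0.6 0.5 3.2
   vertex 2.7 0.2 3.7
   vertex 2.1 3.7 2.7
  endloop
 endfacet
 facet normal -0.048 -0.923 -0.382
  outer loop
   vertex 0.6 0.5 3.2
   vertex 0.5 1.5 0.8
   vertex 2.2 0.5 3.0
  endloop
 endfacet
 facet normal -0.046 -0.930 -0.366
  outer loop
   vertex 0.6 0.5 3.2
   vertex 2.2 0.5 3.0
   vertex 2.7 0.2 3.7
  endloop
 endfacet
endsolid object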